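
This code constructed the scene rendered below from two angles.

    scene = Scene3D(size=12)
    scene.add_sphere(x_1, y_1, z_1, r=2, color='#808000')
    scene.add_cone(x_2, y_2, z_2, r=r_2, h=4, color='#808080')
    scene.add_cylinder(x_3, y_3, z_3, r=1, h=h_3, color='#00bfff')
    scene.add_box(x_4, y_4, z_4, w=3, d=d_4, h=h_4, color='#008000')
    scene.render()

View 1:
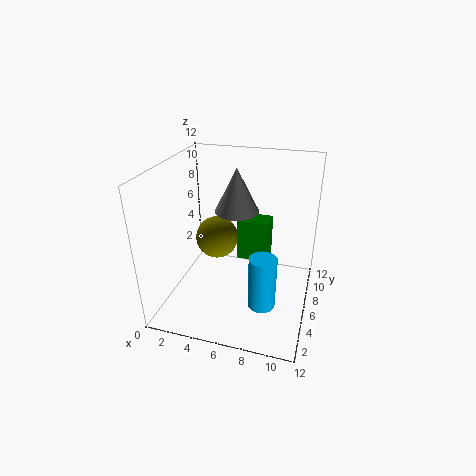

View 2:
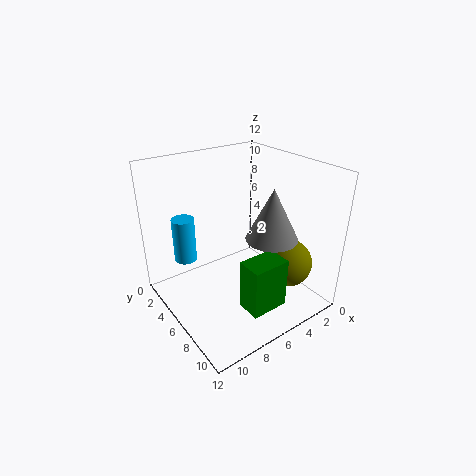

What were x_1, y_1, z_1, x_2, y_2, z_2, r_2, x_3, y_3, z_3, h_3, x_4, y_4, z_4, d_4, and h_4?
x_1 = 3; y_1 = 9; z_1 = 4; x_2 = 5; y_2 = 9; z_2 = 7; r_2 = 2; x_3 = 9; y_3 = 2; z_3 = 3; h_3 = 4; x_4 = 5; y_4 = 9; z_4 = 2; d_4 = 2; h_4 = 4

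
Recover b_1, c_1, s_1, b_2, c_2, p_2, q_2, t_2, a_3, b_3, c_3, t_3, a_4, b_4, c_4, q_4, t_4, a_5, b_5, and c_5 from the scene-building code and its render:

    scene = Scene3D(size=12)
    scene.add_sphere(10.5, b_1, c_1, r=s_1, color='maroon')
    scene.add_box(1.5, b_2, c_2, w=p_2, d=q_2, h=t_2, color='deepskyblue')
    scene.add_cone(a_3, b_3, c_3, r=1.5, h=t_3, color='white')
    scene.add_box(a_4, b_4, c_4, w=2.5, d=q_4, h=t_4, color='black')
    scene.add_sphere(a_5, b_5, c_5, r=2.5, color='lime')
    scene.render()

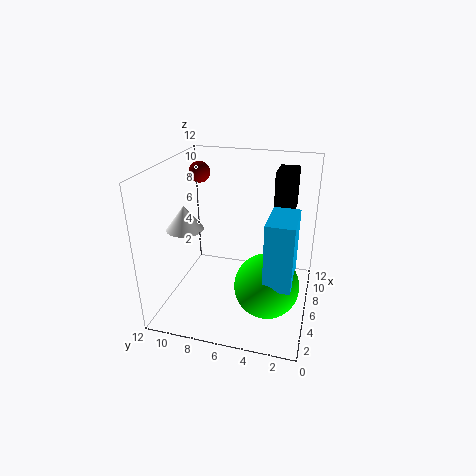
b_1 = 11, c_1 = 10, s_1 = 1, b_2 = 1, c_2 = 4.5, p_2 = 3.5, q_2 = 2, t_2 = 5, a_3 = 4.5, b_3 = 10, c_3 = 7, t_3 = 2, a_4 = 5, b_4 = 1.5, c_4 = 9, q_4 = 1.5, t_4 = 3, a_5 = 3.5, b_5 = 3, c_5 = 3.5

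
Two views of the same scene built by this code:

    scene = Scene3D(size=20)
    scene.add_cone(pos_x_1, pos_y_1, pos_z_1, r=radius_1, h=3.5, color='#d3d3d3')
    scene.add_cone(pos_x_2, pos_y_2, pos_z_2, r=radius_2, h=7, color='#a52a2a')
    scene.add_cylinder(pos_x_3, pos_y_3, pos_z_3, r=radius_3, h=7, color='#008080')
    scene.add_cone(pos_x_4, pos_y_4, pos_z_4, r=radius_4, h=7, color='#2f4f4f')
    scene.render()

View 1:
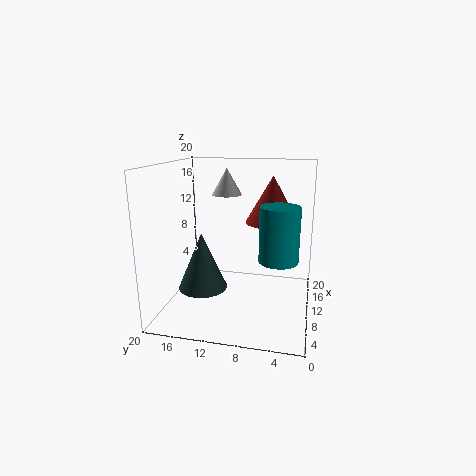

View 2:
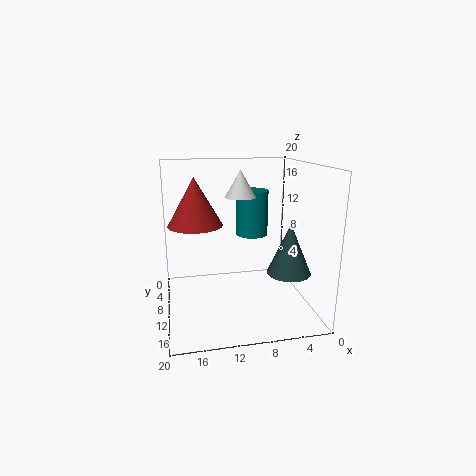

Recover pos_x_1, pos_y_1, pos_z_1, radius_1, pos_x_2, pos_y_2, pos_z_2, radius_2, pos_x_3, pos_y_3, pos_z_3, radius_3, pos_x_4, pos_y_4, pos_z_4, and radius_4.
pos_x_1 = 10; pos_y_1 = 11.5; pos_z_1 = 16; radius_1 = 2; pos_x_2 = 15.5; pos_y_2 = 6; pos_z_2 = 11; radius_2 = 4; pos_x_3 = 6.5; pos_y_3 = 4; pos_z_3 = 8.5; radius_3 = 2.5; pos_x_4 = 3.5; pos_y_4 = 13; pos_z_4 = 5.5; radius_4 = 3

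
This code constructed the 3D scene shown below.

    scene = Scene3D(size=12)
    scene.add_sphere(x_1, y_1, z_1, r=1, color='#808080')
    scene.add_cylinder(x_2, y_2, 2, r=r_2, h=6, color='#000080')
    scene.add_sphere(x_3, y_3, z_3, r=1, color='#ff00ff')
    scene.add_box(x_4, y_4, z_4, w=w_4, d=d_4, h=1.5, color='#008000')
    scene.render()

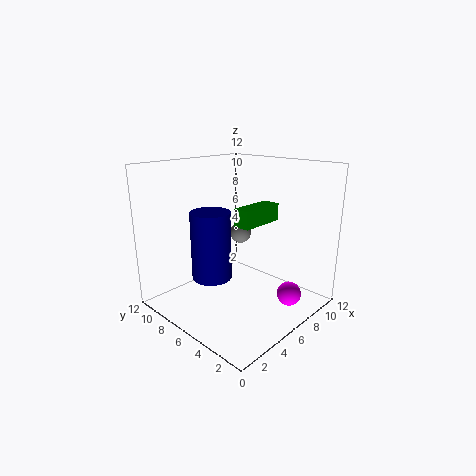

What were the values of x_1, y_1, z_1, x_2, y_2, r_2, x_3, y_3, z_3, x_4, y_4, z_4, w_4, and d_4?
x_1 = 9.25
y_1 = 8.75
z_1 = 5
x_2 = 5
y_2 = 8.25
r_2 = 1.75
x_3 = 8
y_3 = 2
z_3 = 1.5
x_4 = 5.75
y_4 = 4.75
z_4 = 7
w_4 = 4
d_4 = 1.5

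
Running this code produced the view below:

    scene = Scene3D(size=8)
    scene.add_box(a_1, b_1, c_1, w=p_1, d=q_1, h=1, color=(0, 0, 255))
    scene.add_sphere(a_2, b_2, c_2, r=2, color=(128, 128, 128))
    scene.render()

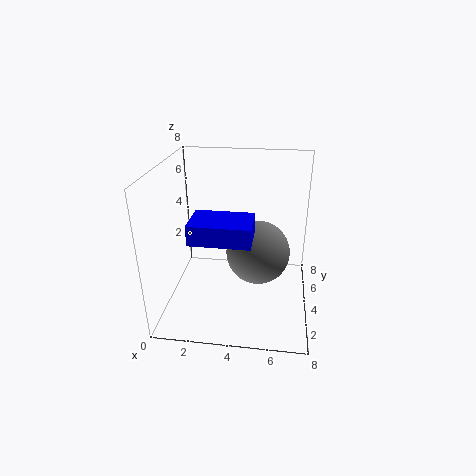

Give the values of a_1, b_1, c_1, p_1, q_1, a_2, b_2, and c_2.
a_1 = 2, b_1 = 1, c_1 = 5, p_1 = 3, q_1 = 2, a_2 = 5, b_2 = 6, c_2 = 2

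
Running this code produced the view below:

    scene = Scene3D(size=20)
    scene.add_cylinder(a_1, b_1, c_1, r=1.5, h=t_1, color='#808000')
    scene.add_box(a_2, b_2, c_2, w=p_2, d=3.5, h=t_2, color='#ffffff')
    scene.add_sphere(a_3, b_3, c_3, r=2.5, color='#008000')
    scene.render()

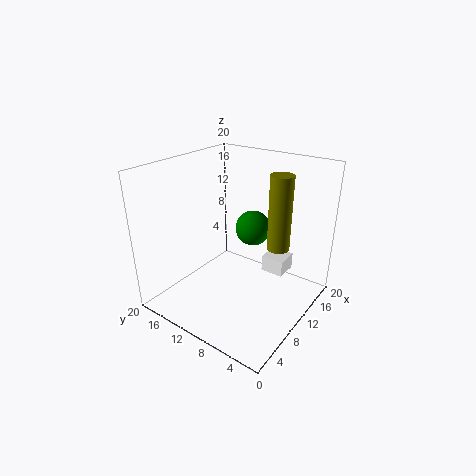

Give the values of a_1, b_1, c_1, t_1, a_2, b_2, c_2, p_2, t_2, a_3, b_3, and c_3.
a_1 = 11.5
b_1 = 4.5
c_1 = 9.5
t_1 = 10
a_2 = 15
b_2 = 5.5
c_2 = 2.5
p_2 = 3.5
t_2 = 2.5
a_3 = 13
b_3 = 9.5
c_3 = 10.5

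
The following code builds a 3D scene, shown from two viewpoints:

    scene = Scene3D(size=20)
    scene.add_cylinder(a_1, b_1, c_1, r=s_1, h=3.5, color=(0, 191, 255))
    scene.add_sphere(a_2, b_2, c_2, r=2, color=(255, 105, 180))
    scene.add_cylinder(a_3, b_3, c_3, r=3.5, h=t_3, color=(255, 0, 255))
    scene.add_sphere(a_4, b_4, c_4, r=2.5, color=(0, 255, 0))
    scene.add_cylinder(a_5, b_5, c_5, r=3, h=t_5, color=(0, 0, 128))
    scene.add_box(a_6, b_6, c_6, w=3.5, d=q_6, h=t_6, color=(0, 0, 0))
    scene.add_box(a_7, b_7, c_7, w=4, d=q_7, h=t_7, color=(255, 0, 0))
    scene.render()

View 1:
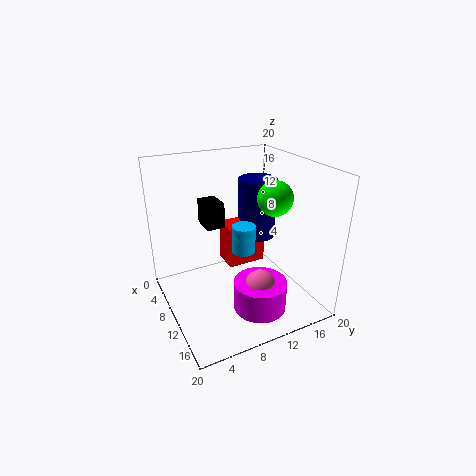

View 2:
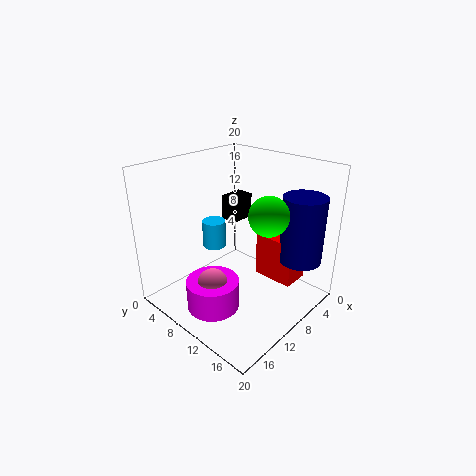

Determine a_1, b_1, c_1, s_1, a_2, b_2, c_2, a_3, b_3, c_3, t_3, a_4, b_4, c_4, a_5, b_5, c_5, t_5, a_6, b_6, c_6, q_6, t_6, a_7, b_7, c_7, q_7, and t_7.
a_1 = 13.5
b_1 = 9
c_1 = 10
s_1 = 1.5
a_2 = 15.5
b_2 = 10.5
c_2 = 5.5
a_3 = 15.5
b_3 = 10.5
c_3 = 2
t_3 = 4
a_4 = 10.5
b_4 = 15.5
c_4 = 15
a_5 = 4
b_5 = 16.5
c_5 = 6.5
t_5 = 9.5
a_6 = 5.5
b_6 = 6
c_6 = 11.5
q_6 = 2.5
t_6 = 3.5
a_7 = 2.5
b_7 = 10.5
c_7 = 3
q_7 = 6
t_7 = 6.5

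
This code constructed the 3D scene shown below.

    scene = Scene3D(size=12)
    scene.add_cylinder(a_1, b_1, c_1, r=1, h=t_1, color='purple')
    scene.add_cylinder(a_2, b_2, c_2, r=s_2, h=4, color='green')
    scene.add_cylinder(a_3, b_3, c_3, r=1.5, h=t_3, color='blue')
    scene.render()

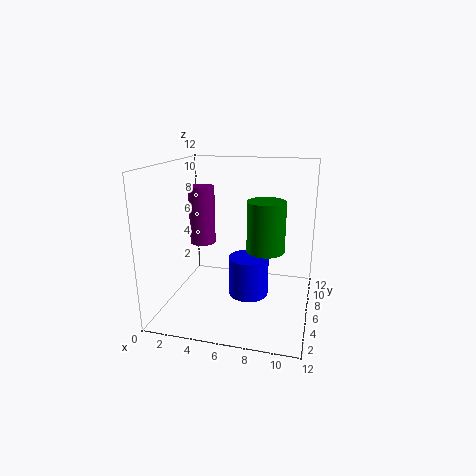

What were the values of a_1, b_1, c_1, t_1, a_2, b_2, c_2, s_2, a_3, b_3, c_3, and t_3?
a_1 = 3.5, b_1 = 4.5, c_1 = 6, t_1 = 4.5, a_2 = 8.5, b_2 = 5, c_2 = 5.5, s_2 = 1.5, a_3 = 7.5, b_3 = 3.5, c_3 = 2.5, t_3 = 3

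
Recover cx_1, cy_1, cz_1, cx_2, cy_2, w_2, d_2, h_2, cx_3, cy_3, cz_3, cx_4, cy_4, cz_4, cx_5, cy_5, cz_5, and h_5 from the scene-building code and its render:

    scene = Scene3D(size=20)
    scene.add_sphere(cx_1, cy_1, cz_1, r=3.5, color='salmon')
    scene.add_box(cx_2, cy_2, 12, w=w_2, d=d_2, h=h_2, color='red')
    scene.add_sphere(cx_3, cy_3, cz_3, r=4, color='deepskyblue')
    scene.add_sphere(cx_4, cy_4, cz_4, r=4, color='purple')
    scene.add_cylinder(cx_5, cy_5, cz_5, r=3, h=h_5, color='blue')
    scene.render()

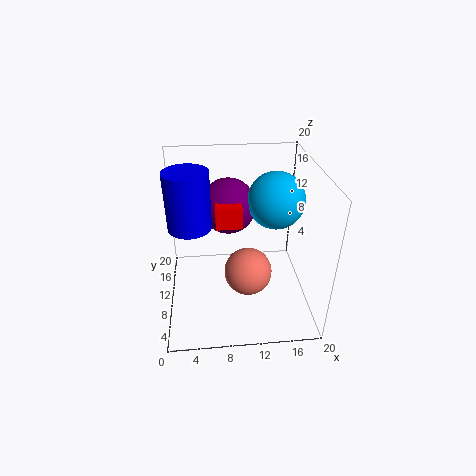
cx_1 = 11.5
cy_1 = 10
cz_1 = 4
cx_2 = 7
cy_2 = 9
w_2 = 3.5
d_2 = 3
h_2 = 3
cx_3 = 15.5
cy_3 = 12
cz_3 = 14.5
cx_4 = 9
cy_4 = 14
cz_4 = 13
cx_5 = 3.5
cy_5 = 11
cz_5 = 11.5
h_5 = 8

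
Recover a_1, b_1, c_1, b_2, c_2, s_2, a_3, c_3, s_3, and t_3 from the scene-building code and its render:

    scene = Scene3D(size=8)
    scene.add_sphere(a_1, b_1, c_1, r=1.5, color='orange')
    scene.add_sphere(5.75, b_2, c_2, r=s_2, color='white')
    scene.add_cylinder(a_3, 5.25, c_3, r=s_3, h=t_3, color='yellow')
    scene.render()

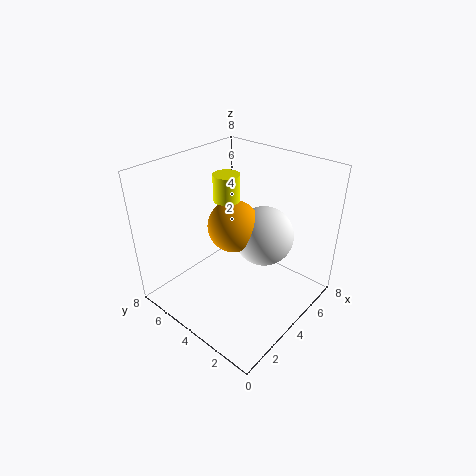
a_1 = 4.5
b_1 = 4.75
c_1 = 4.25
b_2 = 3.5
c_2 = 3.5
s_2 = 1.75
a_3 = 4.5
c_3 = 5.75
s_3 = 0.75
t_3 = 1.5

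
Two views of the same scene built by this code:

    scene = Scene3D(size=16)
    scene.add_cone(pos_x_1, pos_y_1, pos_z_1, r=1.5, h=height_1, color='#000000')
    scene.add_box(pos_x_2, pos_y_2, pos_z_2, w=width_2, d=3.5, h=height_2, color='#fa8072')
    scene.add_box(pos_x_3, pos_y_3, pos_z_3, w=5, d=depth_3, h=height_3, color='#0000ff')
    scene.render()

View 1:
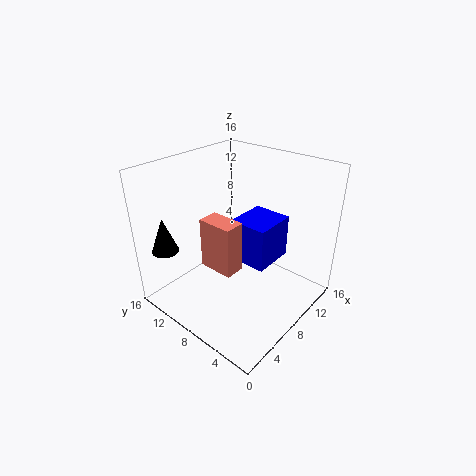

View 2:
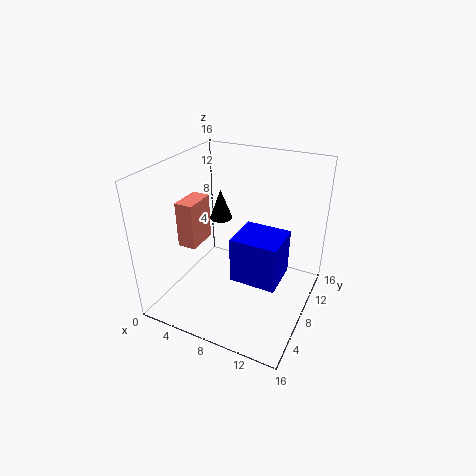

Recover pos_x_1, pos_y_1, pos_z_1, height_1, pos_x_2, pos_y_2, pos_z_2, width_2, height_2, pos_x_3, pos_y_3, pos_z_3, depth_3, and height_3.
pos_x_1 = 2.5
pos_y_1 = 14
pos_z_1 = 6.5
height_1 = 4
pos_x_2 = 2.5
pos_y_2 = 4.5
pos_z_2 = 7.5
width_2 = 2
height_2 = 5
pos_x_3 = 8.5
pos_y_3 = 5
pos_z_3 = 4.5
depth_3 = 4.5
height_3 = 5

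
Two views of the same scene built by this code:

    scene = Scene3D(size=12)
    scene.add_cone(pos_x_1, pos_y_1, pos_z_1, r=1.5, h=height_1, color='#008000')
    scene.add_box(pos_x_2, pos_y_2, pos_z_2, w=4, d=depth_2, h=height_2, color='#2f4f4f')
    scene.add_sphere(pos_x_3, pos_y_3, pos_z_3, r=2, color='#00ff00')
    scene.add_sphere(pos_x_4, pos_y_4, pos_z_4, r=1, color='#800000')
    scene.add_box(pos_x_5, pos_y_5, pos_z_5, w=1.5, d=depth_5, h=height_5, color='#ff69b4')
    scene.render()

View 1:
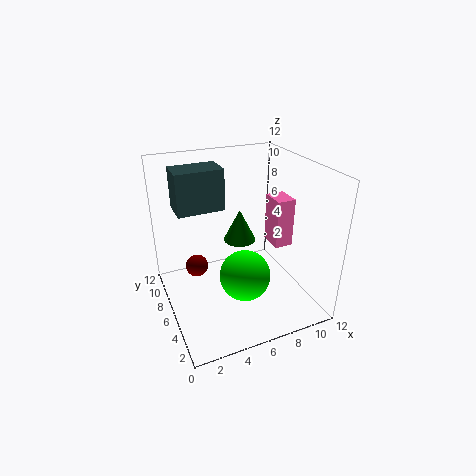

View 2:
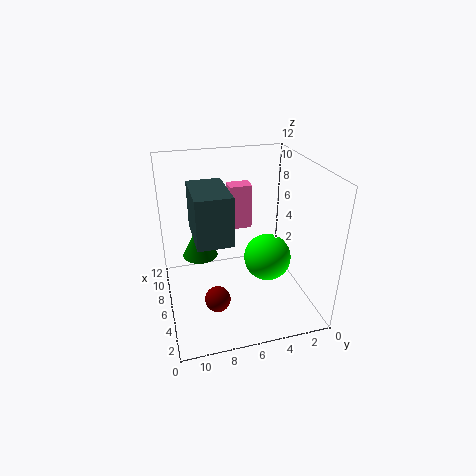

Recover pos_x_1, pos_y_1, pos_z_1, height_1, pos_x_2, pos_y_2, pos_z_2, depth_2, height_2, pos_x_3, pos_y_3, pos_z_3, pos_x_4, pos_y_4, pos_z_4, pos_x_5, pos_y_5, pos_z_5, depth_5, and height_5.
pos_x_1 = 7.5
pos_y_1 = 9
pos_z_1 = 4
height_1 = 3
pos_x_2 = 1.5
pos_y_2 = 7.5
pos_z_2 = 8
depth_2 = 2.5
height_2 = 3.5
pos_x_3 = 5.5
pos_y_3 = 3.5
pos_z_3 = 4
pos_x_4 = 3
pos_y_4 = 8.5
pos_z_4 = 2.5
pos_x_5 = 8.5
pos_y_5 = 4
pos_z_5 = 5.5
depth_5 = 2
height_5 = 4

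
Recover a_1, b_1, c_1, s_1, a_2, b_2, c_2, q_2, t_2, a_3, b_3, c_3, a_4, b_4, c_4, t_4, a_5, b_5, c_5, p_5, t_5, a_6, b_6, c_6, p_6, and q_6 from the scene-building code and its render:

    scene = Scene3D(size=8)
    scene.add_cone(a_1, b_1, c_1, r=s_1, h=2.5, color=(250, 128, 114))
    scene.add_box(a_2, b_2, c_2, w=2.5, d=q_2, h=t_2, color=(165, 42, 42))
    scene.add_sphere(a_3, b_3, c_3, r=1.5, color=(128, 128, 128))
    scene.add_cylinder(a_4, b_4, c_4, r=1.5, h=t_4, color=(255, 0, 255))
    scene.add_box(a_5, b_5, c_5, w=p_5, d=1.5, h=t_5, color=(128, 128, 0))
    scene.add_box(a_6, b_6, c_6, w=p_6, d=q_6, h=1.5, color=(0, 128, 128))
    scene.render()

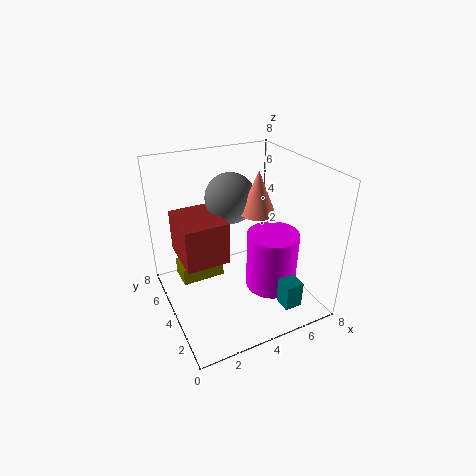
a_1 = 5.5
b_1 = 4.5
c_1 = 5
s_1 = 1
a_2 = 1
b_2 = 4
c_2 = 2.5
q_2 = 3
t_2 = 2.5
a_3 = 4.5
b_3 = 6
c_3 = 5.5
a_4 = 6
b_4 = 3.5
c_4 = 0.5
t_4 = 3.5
a_5 = 1
b_5 = 5
c_5 = 1
p_5 = 2.5
t_5 = 1
a_6 = 5.5
b_6 = 1
c_6 = 0.5
p_6 = 1
q_6 = 1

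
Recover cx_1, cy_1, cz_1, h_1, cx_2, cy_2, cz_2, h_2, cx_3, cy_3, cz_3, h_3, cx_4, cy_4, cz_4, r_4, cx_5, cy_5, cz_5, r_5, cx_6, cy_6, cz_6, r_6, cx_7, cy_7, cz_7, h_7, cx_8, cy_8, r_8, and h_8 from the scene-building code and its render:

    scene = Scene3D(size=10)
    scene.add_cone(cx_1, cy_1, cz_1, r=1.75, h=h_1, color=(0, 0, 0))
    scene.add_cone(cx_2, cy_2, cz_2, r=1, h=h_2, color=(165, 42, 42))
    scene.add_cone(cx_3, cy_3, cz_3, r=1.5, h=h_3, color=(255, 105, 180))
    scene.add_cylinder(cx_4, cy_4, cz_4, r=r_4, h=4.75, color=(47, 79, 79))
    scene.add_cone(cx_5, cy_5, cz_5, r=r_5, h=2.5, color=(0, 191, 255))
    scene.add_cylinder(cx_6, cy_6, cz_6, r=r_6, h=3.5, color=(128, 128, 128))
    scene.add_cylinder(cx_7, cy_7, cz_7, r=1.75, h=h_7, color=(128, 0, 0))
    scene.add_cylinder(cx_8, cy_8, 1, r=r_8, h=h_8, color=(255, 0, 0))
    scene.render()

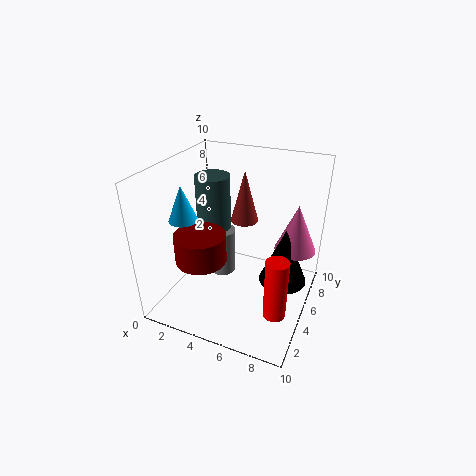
cx_1 = 8; cy_1 = 6.5; cz_1 = 1.25; h_1 = 4.25; cx_2 = 4.75; cy_2 = 6.75; cz_2 = 5.5; h_2 = 3.75; cx_3 = 8.5; cy_3 = 7.5; cz_3 = 3.5; h_3 = 3.5; cx_4 = 2.5; cy_4 = 6.25; cz_4 = 4; r_4 = 1.25; cx_5 = 1.5; cy_5 = 3.75; cz_5 = 6.25; r_5 = 1; cx_6 = 3.25; cy_6 = 6; cz_6 = 1.25; r_6 = 1; cx_7 = 3; cy_7 = 3.25; cz_7 = 3.75; h_7 = 2; cx_8 = 8.5; cy_8 = 3; r_8 = 0.75; h_8 = 4.25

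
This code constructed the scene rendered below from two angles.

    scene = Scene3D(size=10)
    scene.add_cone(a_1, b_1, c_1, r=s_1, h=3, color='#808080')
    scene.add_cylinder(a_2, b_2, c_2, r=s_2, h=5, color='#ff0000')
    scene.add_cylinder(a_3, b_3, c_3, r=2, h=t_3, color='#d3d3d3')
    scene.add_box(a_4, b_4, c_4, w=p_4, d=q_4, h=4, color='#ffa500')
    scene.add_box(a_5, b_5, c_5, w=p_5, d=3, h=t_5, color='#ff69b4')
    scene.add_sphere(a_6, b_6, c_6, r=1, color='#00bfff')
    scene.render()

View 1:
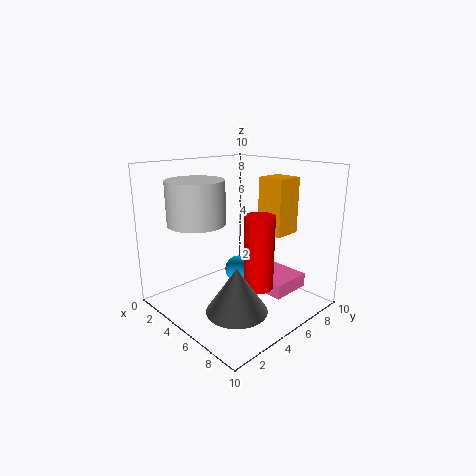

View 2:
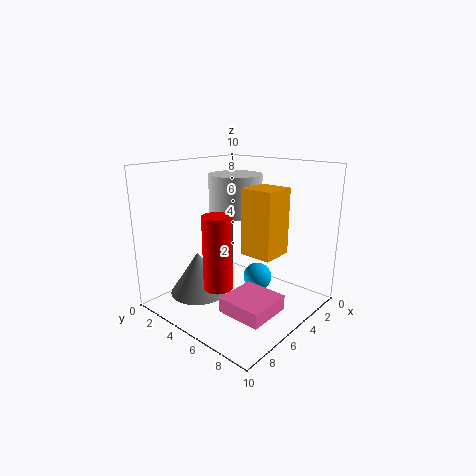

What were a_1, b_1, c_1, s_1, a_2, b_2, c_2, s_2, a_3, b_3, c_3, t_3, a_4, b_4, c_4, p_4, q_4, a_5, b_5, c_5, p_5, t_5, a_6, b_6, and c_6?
a_1 = 7
b_1 = 3
c_1 = 1
s_1 = 2
a_2 = 7
b_2 = 5
c_2 = 2
s_2 = 1
a_3 = 3
b_3 = 3
c_3 = 6
t_3 = 3
a_4 = 5
b_4 = 7
c_4 = 5
p_4 = 2
q_4 = 2
a_5 = 5
b_5 = 6
c_5 = 1
p_5 = 3
t_5 = 1
a_6 = 4
b_6 = 6
c_6 = 2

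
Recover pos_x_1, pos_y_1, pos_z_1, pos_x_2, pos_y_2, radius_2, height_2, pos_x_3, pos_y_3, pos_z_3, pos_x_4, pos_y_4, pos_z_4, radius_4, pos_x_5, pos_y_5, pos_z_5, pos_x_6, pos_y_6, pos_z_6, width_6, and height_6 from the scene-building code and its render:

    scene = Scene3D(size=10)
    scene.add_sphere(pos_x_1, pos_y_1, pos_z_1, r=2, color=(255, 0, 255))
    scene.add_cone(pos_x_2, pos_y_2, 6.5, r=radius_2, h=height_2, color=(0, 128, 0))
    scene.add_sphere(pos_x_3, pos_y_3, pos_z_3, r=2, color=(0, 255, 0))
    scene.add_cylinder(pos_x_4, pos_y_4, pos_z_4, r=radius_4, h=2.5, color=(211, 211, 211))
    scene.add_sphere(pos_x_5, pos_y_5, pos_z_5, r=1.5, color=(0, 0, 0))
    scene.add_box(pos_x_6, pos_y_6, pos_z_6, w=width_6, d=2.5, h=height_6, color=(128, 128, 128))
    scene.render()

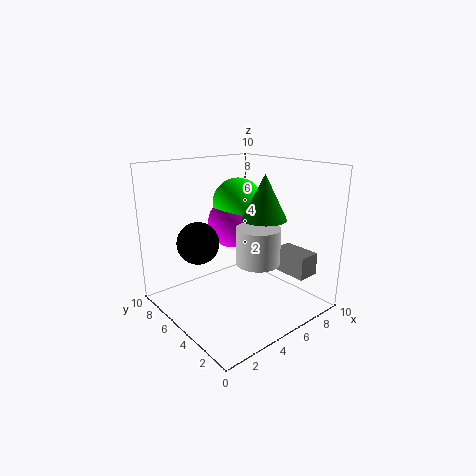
pos_x_1 = 7
pos_y_1 = 8
pos_z_1 = 5
pos_x_2 = 6
pos_y_2 = 3.5
radius_2 = 1.5
height_2 = 3
pos_x_3 = 7.5
pos_y_3 = 8
pos_z_3 = 6.5
pos_x_4 = 5.5
pos_y_4 = 3.5
pos_z_4 = 3.5
radius_4 = 1.5
pos_x_5 = 3
pos_y_5 = 7
pos_z_5 = 4.5
pos_x_6 = 6.5
pos_y_6 = 0.5
pos_z_6 = 3
width_6 = 1.5
height_6 = 1.5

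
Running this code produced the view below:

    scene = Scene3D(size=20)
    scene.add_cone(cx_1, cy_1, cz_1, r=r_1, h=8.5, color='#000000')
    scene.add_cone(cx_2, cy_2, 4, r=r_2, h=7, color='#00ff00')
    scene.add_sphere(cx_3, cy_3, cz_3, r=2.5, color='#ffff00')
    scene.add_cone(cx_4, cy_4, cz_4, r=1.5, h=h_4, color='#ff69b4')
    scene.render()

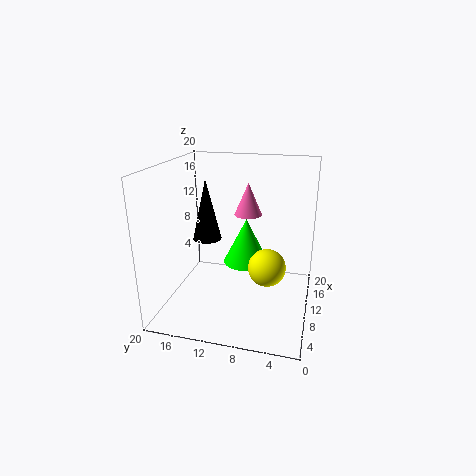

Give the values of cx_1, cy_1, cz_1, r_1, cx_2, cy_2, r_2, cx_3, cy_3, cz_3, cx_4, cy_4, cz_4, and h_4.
cx_1 = 10
cy_1 = 14.5
cz_1 = 9.5
r_1 = 2
cx_2 = 15
cy_2 = 10
r_2 = 3.5
cx_3 = 8
cy_3 = 5.5
cz_3 = 7
cx_4 = 3
cy_4 = 7
cz_4 = 16
h_4 = 3.5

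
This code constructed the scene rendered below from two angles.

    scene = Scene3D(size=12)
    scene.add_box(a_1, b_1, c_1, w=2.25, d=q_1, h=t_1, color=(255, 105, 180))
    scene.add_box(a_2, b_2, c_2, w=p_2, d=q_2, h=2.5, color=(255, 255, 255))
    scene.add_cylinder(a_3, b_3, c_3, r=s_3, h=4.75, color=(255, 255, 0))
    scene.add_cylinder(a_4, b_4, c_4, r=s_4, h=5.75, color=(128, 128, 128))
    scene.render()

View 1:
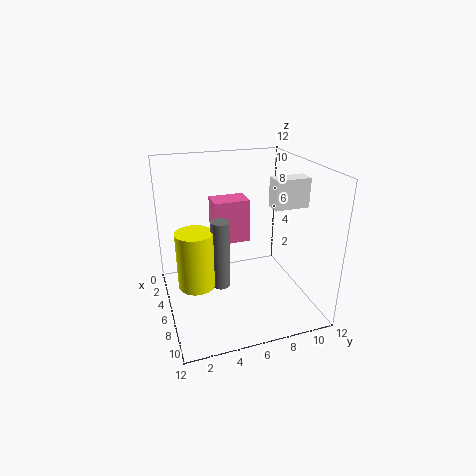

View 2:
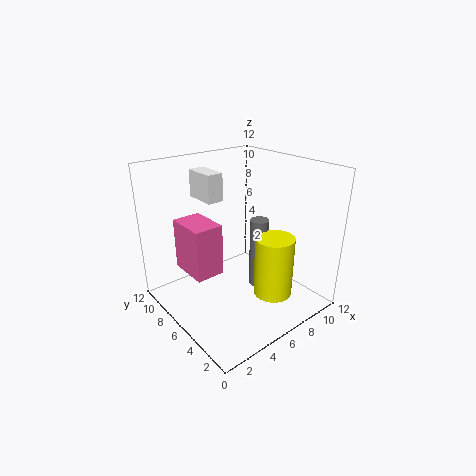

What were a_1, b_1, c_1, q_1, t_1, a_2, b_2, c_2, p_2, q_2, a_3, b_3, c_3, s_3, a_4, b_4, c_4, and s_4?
a_1 = 1.25
b_1 = 4.75
c_1 = 4.25
q_1 = 3.25
t_1 = 4
a_2 = 5.25
b_2 = 9
c_2 = 8.25
p_2 = 1.5
q_2 = 3
a_3 = 6.5
b_3 = 2.25
c_3 = 2.5
s_3 = 1.5
a_4 = 6.75
b_4 = 4.25
c_4 = 2.25
s_4 = 0.75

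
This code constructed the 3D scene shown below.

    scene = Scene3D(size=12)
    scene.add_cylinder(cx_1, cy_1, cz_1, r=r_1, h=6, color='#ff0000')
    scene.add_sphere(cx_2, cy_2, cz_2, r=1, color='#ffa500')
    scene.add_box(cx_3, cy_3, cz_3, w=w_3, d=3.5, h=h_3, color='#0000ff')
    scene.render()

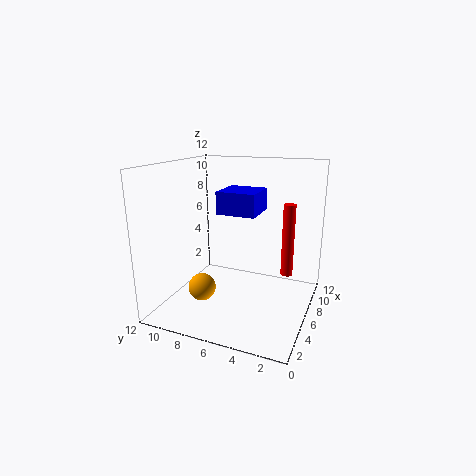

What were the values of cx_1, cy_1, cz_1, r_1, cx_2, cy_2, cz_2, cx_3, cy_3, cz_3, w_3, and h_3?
cx_1 = 7
cy_1 = 2
cz_1 = 3
r_1 = 0.5
cx_2 = 1.5
cy_2 = 7
cz_2 = 3.5
cx_3 = 7
cy_3 = 5
cz_3 = 7.5
w_3 = 3.5
h_3 = 2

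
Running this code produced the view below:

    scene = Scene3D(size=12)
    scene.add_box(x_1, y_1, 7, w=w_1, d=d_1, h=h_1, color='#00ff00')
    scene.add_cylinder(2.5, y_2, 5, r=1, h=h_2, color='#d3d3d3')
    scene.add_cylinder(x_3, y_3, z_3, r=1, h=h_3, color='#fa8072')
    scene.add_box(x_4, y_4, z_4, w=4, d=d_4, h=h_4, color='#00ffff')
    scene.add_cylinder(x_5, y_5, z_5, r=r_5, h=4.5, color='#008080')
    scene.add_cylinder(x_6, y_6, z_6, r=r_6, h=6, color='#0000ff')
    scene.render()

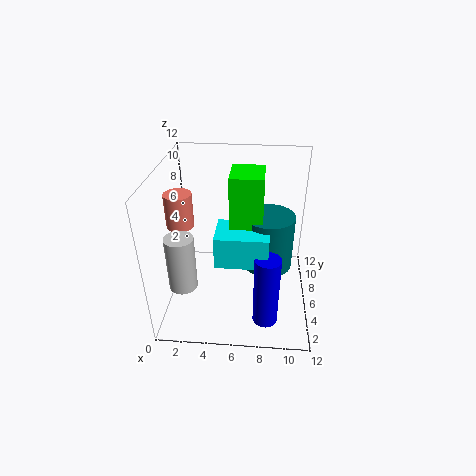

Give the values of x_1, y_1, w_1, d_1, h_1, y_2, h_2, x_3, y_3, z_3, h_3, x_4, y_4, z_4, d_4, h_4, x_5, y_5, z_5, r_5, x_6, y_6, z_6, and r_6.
x_1 = 5.5; y_1 = 4; w_1 = 2.5; d_1 = 3; h_1 = 5; y_2 = 1; h_2 = 4; x_3 = 2; y_3 = 3.5; z_3 = 8.5; h_3 = 2.5; x_4 = 4.5; y_4 = 2.5; z_4 = 5.5; d_4 = 3; h_4 = 2.5; x_5 = 8.5; y_5 = 5.5; z_5 = 4; r_5 = 2; x_6 = 8.5; y_6 = 2.5; z_6 = 0.5; r_6 = 1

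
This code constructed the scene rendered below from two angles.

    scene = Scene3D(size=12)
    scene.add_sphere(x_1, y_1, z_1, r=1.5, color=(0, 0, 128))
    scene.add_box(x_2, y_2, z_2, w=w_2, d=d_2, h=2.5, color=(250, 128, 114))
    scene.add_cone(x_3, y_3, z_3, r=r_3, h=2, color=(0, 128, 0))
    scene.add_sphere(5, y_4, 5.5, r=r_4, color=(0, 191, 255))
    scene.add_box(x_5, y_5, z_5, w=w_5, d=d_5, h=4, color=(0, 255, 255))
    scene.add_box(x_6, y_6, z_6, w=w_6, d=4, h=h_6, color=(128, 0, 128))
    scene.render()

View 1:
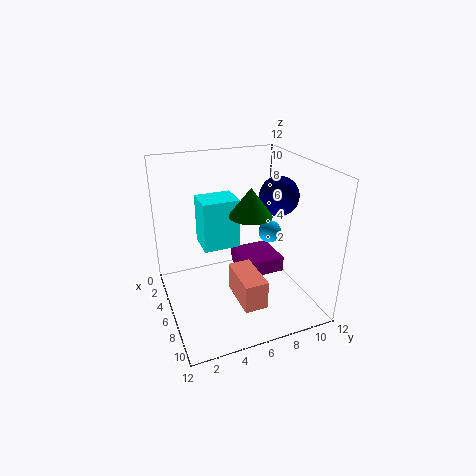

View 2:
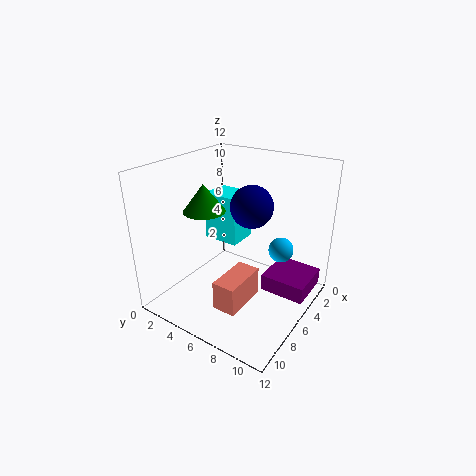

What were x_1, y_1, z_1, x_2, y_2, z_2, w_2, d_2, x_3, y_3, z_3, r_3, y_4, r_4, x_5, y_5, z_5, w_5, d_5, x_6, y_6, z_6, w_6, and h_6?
x_1 = 8
y_1 = 8.5
z_1 = 10
x_2 = 5
y_2 = 5.5
z_2 = 0.5
w_2 = 4
d_2 = 2
x_3 = 9.5
y_3 = 5.5
z_3 = 9.5
r_3 = 1.5
y_4 = 9.5
r_4 = 1
x_5 = 4
y_5 = 3
z_5 = 5.5
w_5 = 2.5
d_5 = 3
x_6 = 0.5
y_6 = 7.5
z_6 = 0.5
w_6 = 4
h_6 = 1.5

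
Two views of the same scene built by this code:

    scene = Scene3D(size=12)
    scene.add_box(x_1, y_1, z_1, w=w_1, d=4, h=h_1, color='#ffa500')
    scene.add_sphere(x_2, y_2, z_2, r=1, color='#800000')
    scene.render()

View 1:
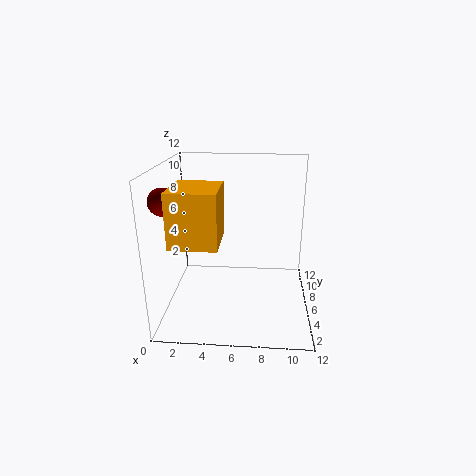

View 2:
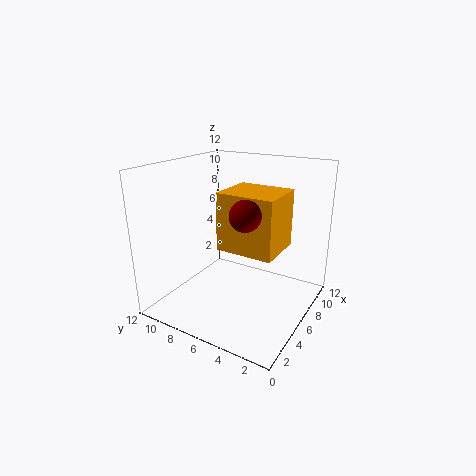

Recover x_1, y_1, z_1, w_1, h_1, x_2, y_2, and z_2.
x_1 = 1.5, y_1 = 1, z_1 = 7, w_1 = 3.5, h_1 = 4, x_2 = 1, y_2 = 2.5, z_2 = 10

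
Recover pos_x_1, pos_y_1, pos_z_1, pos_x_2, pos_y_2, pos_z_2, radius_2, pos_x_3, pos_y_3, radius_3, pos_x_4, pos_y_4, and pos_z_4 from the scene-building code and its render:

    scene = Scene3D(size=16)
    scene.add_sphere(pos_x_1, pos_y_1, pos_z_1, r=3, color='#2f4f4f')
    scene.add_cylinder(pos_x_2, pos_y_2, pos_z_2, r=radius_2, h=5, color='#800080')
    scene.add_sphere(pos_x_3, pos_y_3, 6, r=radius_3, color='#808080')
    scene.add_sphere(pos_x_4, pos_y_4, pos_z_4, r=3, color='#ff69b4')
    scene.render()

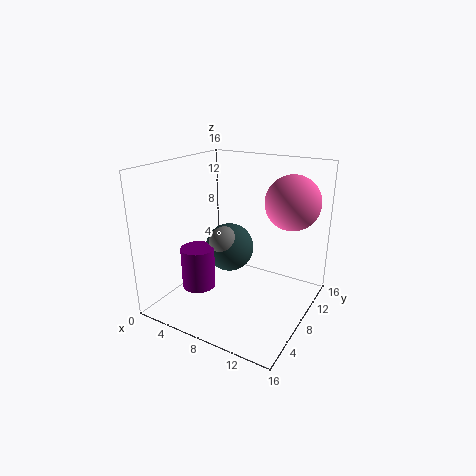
pos_x_1 = 5; pos_y_1 = 11; pos_z_1 = 5; pos_x_2 = 3; pos_y_2 = 7; pos_z_2 = 1; radius_2 = 2; pos_x_3 = 5; pos_y_3 = 10; radius_3 = 2; pos_x_4 = 13; pos_y_4 = 11; pos_z_4 = 12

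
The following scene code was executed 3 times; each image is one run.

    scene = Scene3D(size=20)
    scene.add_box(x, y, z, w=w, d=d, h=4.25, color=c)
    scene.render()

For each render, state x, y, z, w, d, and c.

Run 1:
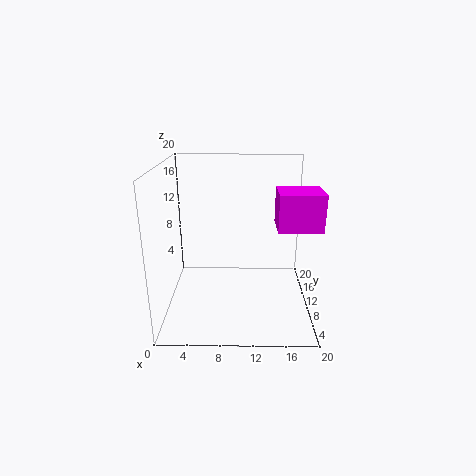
x = 14.5; y = 1.5; z = 14; w = 5; d = 4.5; c = 'magenta'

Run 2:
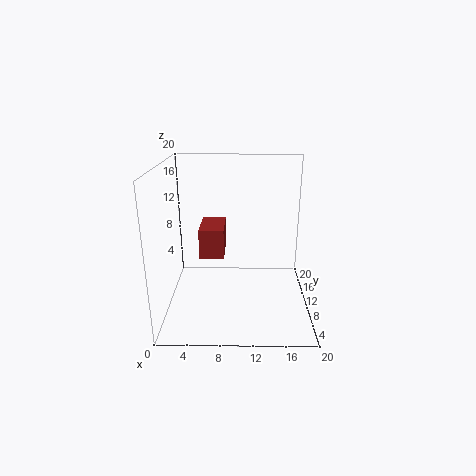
x = 4.5; y = 10; z = 6.75; w = 3.5; d = 6.25; c = 'brown'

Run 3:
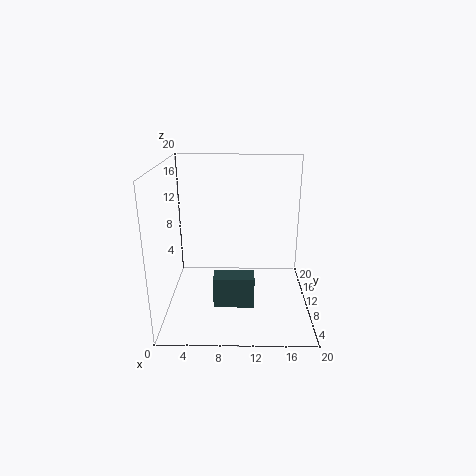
x = 6.75; y = 5.75; z = 1.5; w = 5.5; d = 2.75; c = 'darkslategray'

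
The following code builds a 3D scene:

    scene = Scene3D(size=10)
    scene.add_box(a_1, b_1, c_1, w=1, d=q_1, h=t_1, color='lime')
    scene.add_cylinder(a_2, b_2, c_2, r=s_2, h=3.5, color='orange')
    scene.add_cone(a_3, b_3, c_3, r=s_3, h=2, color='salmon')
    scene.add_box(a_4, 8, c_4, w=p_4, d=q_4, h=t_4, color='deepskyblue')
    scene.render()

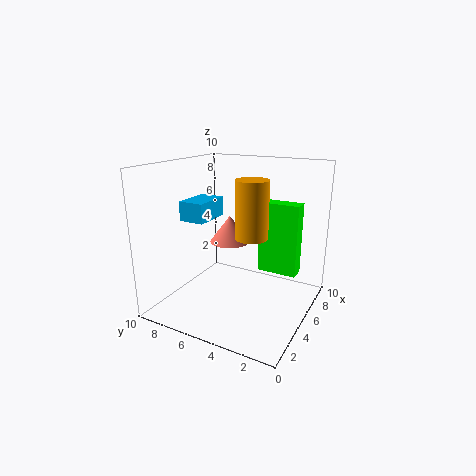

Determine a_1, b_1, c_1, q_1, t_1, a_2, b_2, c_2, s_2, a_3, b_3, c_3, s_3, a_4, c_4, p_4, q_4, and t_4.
a_1 = 4; b_1 = 0.5; c_1 = 3.5; q_1 = 2.5; t_1 = 4.5; a_2 = 3; b_2 = 3; c_2 = 6; s_2 = 1; a_3 = 6.5; b_3 = 6.5; c_3 = 4; s_3 = 1.5; a_4 = 5; c_4 = 5.5; p_4 = 3; q_4 = 2; t_4 = 1.5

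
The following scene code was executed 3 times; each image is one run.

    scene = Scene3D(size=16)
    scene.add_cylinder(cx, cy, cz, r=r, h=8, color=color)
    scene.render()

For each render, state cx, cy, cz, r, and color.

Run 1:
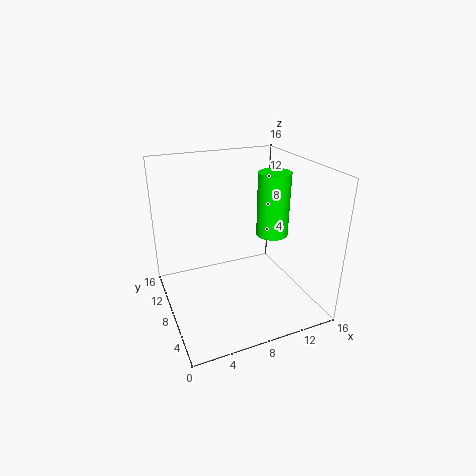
cx = 14; cy = 11; cz = 6; r = 2; color = 'lime'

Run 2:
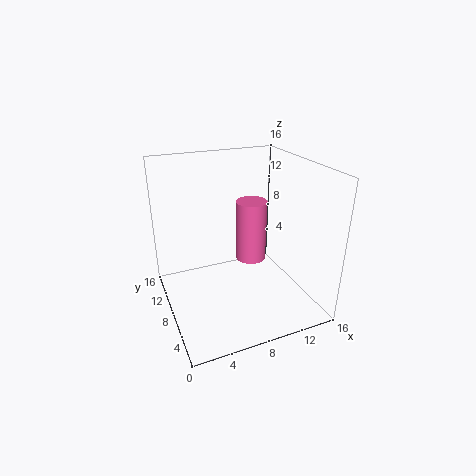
cx = 12; cy = 13; cz = 2; r = 2; color = 'hotpink'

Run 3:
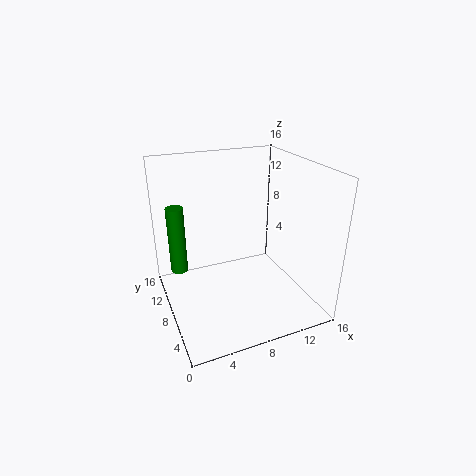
cx = 2; cy = 12; cz = 3; r = 1; color = 'green'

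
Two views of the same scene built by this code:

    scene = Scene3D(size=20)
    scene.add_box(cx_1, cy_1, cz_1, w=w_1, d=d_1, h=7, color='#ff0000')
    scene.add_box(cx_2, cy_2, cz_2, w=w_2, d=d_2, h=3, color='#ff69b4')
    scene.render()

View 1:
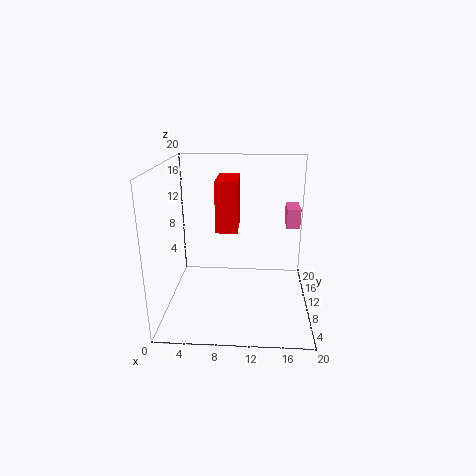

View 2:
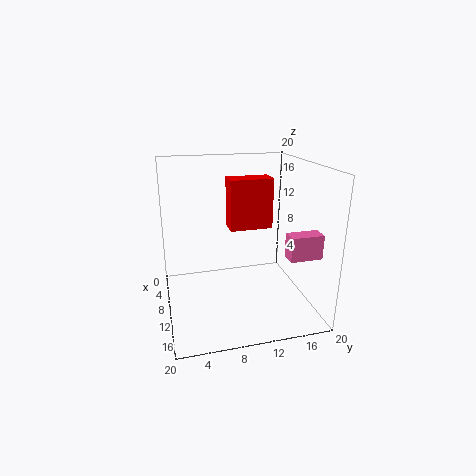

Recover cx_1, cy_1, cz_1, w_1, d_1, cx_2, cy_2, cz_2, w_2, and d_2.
cx_1 = 7
cy_1 = 9
cz_1 = 11
w_1 = 3
d_1 = 6
cx_2 = 17
cy_2 = 14
cz_2 = 10
w_2 = 2
d_2 = 4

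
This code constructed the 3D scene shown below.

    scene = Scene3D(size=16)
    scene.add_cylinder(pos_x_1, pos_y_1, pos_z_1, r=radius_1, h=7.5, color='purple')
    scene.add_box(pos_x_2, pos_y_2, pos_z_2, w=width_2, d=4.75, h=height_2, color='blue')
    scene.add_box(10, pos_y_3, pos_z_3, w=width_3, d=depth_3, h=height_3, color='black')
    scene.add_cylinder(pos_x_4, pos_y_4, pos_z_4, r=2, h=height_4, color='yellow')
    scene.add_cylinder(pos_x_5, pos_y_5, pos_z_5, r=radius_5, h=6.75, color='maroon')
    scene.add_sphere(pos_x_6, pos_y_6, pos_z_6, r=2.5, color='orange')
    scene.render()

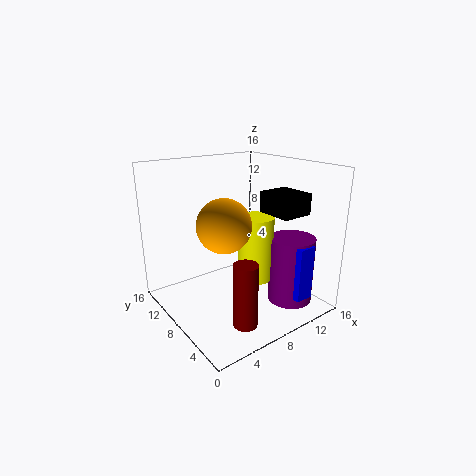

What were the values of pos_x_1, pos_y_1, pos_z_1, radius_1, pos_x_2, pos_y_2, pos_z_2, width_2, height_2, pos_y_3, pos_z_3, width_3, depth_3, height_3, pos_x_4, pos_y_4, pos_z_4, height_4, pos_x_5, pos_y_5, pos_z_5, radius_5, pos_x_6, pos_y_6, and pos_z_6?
pos_x_1 = 12.5
pos_y_1 = 4
pos_z_1 = 0.75
radius_1 = 2.5
pos_x_2 = 11
pos_y_2 = 1.25
pos_z_2 = 2
width_2 = 2
height_2 = 6
pos_y_3 = 2.75
pos_z_3 = 11
width_3 = 3.5
depth_3 = 4
height_3 = 2.25
pos_x_4 = 9.5
pos_y_4 = 6.75
pos_z_4 = 3.25
height_4 = 7.25
pos_x_5 = 5.25
pos_y_5 = 3
pos_z_5 = 0.75
radius_5 = 1.25
pos_x_6 = 3.5
pos_y_6 = 4
pos_z_6 = 11.5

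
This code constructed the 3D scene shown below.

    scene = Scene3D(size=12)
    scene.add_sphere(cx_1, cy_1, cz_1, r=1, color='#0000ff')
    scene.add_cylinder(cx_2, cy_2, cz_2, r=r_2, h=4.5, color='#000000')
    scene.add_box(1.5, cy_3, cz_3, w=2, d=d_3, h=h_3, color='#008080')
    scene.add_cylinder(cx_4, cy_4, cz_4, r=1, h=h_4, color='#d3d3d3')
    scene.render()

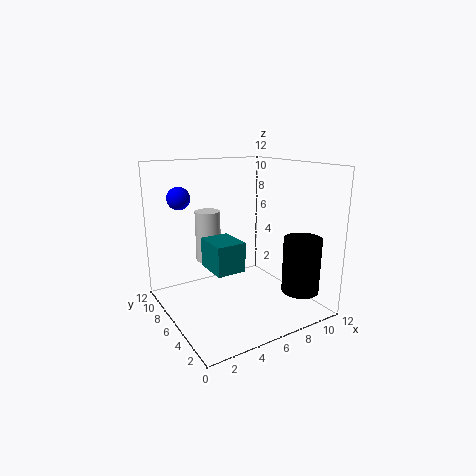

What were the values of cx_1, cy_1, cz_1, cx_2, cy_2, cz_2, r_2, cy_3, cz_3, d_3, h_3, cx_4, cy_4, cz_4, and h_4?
cx_1 = 2.5
cy_1 = 10
cz_1 = 9
cx_2 = 9.5
cy_2 = 2
cz_2 = 2
r_2 = 1.5
cy_3 = 1
cz_3 = 5.5
d_3 = 2.5
h_3 = 2
cx_4 = 3.5
cy_4 = 6.5
cz_4 = 4.5
h_4 = 4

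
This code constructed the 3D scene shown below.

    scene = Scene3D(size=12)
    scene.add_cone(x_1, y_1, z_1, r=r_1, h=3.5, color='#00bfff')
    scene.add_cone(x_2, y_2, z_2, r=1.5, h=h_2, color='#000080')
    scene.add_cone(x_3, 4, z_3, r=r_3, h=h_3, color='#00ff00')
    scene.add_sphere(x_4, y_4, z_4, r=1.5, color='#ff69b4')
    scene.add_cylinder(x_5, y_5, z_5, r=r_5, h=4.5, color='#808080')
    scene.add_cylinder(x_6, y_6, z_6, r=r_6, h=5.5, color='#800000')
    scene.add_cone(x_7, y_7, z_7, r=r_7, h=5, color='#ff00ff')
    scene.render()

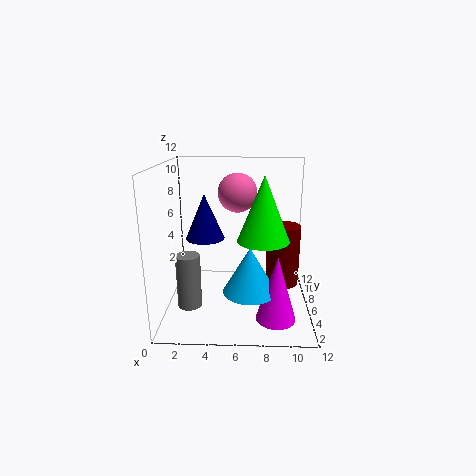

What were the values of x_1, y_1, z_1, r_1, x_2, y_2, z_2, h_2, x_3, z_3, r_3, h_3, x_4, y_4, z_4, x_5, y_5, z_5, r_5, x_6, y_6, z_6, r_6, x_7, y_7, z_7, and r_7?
x_1 = 7, y_1 = 2.5, z_1 = 3, r_1 = 2, x_2 = 3.5, y_2 = 4.5, z_2 = 6.5, h_2 = 3.5, x_3 = 8, z_3 = 6.5, r_3 = 2, h_3 = 5, x_4 = 6, y_4 = 5, z_4 = 10, x_5 = 2, y_5 = 4.5, z_5 = 0.5, r_5 = 1, x_6 = 10, y_6 = 8, z_6 = 1, r_6 = 1.5, x_7 = 9, y_7 = 2, z_7 = 1, r_7 = 1.5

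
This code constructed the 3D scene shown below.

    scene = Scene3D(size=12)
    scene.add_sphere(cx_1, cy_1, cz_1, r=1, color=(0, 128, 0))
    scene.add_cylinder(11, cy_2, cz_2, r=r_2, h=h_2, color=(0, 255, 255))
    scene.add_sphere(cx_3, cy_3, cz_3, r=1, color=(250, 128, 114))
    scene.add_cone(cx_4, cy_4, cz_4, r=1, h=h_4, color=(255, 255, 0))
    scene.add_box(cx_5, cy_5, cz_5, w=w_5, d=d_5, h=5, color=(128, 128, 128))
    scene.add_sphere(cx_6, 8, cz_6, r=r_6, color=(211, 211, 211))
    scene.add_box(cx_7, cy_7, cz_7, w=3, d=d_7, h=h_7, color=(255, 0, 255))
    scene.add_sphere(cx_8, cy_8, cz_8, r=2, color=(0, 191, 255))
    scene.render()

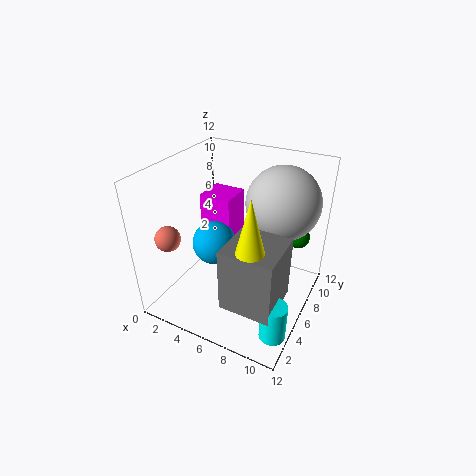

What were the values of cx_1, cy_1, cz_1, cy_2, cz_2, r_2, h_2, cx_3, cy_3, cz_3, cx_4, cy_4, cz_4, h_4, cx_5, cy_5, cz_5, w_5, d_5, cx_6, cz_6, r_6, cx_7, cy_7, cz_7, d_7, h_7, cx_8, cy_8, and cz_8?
cx_1 = 10, cy_1 = 10, cz_1 = 5, cy_2 = 2, cz_2 = 1, r_2 = 1, h_2 = 3, cx_3 = 2, cy_3 = 2, cz_3 = 7, cx_4 = 9, cy_4 = 2, cz_4 = 8, h_4 = 4, cx_5 = 7, cy_5 = 1, cz_5 = 3, w_5 = 4, d_5 = 4, cx_6 = 9, cz_6 = 9, r_6 = 3, cx_7 = 1, cy_7 = 8, cz_7 = 3, d_7 = 3, h_7 = 5, cx_8 = 3, cy_8 = 7, cz_8 = 4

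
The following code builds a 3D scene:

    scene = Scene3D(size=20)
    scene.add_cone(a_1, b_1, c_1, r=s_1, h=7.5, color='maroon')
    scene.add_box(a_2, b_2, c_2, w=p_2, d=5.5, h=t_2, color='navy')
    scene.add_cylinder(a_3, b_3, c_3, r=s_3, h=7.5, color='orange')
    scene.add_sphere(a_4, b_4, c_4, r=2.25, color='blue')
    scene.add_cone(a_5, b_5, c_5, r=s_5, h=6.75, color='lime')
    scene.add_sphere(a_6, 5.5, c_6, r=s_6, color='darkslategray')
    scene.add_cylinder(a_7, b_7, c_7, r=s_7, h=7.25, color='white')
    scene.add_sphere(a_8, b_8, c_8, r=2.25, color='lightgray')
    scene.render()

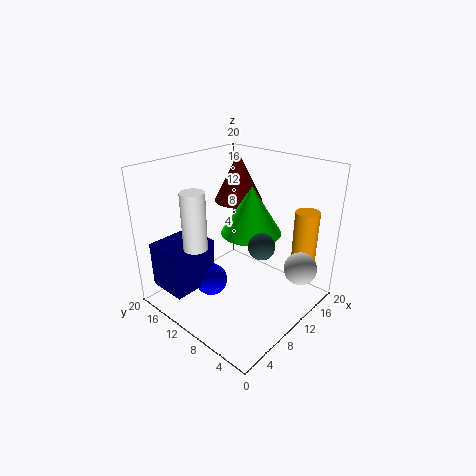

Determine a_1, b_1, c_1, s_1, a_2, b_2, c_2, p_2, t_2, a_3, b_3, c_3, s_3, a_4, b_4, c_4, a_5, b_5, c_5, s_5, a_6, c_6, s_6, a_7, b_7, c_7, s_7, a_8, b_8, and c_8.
a_1 = 16.25; b_1 = 15.5; c_1 = 12.5; s_1 = 3.75; a_2 = 0.5; b_2 = 11.75; c_2 = 4; p_2 = 6.5; t_2 = 6.25; a_3 = 17.5; b_3 = 3.75; c_3 = 5.75; s_3 = 1.75; a_4 = 6.5; b_4 = 12; c_4 = 4; a_5 = 12.25; b_5 = 9.5; c_5 = 10.25; s_5 = 4.25; a_6 = 9.5; c_6 = 10.5; s_6 = 1.75; a_7 = 3; b_7 = 10.75; c_7 = 11; s_7 = 1.5; a_8 = 14.25; b_8 = 2.25; c_8 = 6.25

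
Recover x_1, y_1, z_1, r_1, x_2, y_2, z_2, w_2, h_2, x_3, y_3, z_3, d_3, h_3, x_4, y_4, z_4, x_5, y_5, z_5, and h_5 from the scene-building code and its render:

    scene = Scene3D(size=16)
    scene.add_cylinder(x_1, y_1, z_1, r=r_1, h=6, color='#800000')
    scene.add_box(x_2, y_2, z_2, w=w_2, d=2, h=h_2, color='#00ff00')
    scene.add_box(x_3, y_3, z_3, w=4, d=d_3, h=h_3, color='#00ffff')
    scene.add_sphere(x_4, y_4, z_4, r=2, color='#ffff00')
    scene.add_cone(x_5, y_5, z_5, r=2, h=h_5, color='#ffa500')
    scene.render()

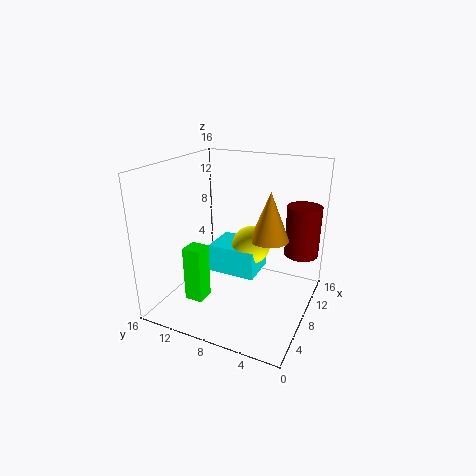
x_1 = 13
y_1 = 2
z_1 = 5
r_1 = 2
x_2 = 3
y_2 = 10
z_2 = 2
w_2 = 2
h_2 = 6
x_3 = 5
y_3 = 5
z_3 = 5
d_3 = 5
h_3 = 3
x_4 = 7
y_4 = 6
z_4 = 8
x_5 = 7
y_5 = 4
z_5 = 9
h_5 = 5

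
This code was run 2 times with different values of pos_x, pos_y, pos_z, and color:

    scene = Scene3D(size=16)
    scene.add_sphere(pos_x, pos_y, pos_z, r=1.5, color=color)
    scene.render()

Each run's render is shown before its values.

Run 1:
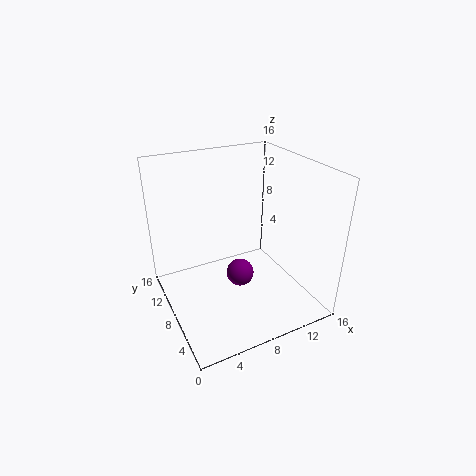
pos_x = 7.5; pos_y = 6.5; pos_z = 4.5; color = 'purple'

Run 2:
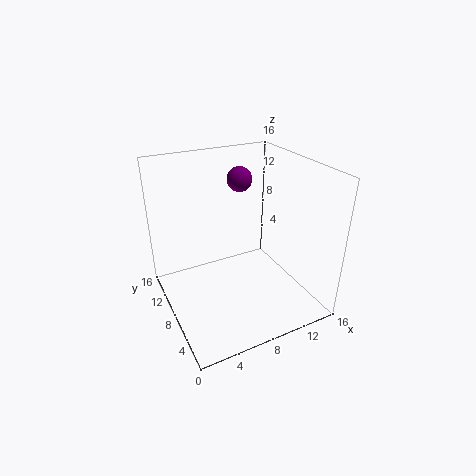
pos_x = 10.5; pos_y = 12.5; pos_z = 13; color = 'purple'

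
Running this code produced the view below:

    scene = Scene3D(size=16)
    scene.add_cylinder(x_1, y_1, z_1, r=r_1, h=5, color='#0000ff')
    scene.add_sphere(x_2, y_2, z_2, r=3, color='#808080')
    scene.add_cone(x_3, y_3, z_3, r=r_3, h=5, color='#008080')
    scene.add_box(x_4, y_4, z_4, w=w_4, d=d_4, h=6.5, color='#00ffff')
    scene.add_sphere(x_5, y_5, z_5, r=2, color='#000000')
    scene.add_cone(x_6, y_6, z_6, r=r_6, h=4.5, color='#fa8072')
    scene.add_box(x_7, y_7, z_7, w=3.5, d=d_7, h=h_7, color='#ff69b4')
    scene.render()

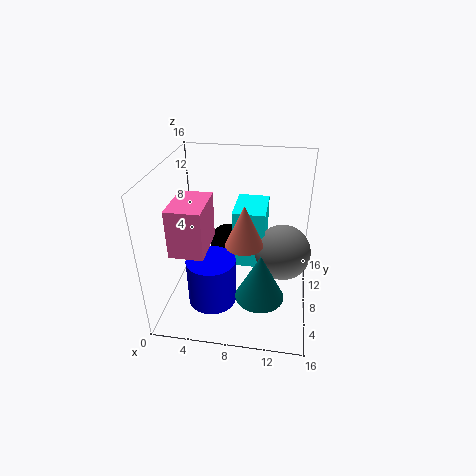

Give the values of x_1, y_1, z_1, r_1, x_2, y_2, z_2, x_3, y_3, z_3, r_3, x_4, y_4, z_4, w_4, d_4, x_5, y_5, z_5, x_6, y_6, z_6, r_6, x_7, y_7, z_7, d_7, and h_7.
x_1 = 6, y_1 = 3.5, z_1 = 3, r_1 = 2.5, x_2 = 13, y_2 = 7.5, z_2 = 7, x_3 = 11, y_3 = 3.5, z_3 = 4, r_3 = 2.5, x_4 = 7.5, y_4 = 7, z_4 = 5, w_4 = 3.5, d_4 = 5, x_5 = 6.5, y_5 = 9.5, z_5 = 6.5, x_6 = 9, y_6 = 6, z_6 = 8.5, r_6 = 2, x_7 = 2, y_7 = 2.5, z_7 = 8.5, d_7 = 5, h_7 = 5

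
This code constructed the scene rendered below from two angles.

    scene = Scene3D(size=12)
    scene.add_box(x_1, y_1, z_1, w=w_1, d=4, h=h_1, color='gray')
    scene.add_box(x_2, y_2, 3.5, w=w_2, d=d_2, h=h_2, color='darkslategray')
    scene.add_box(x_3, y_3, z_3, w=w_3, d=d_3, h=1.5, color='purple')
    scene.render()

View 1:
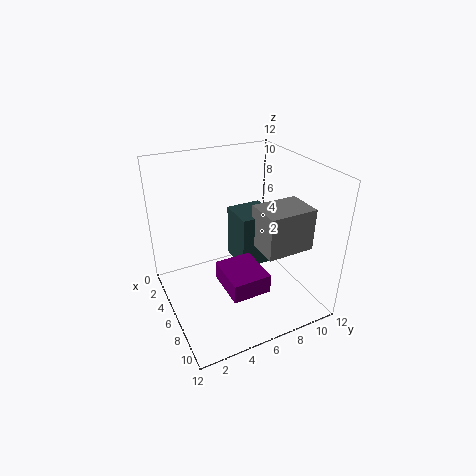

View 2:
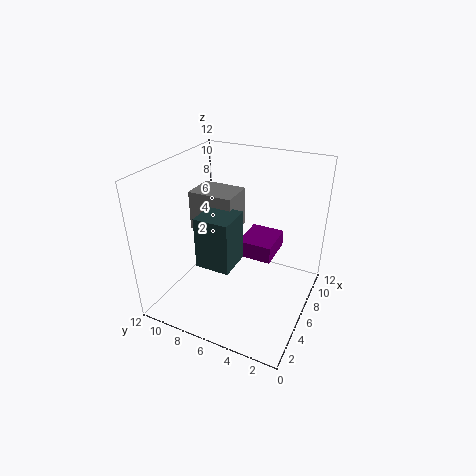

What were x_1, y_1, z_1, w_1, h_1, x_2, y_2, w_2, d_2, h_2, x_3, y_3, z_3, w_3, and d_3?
x_1 = 6.5
y_1 = 7
z_1 = 5.5
w_1 = 3
h_1 = 3.5
x_2 = 4
y_2 = 6
w_2 = 3
d_2 = 3
h_2 = 4.5
x_3 = 7
y_3 = 3.5
z_3 = 3.5
w_3 = 3.5
d_3 = 3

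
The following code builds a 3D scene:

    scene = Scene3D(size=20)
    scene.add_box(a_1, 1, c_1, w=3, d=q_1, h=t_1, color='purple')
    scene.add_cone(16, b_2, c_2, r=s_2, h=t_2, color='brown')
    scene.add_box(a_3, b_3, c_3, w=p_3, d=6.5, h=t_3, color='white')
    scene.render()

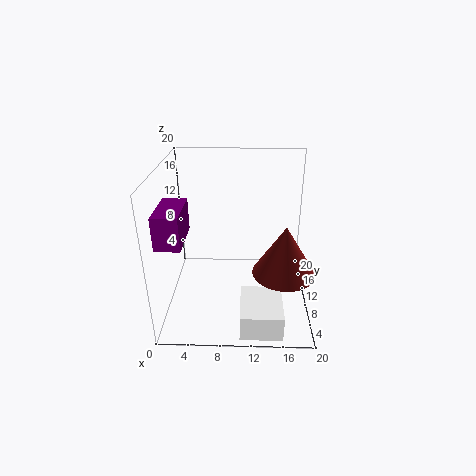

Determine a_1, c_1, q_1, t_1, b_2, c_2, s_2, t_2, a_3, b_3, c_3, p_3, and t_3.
a_1 = 1
c_1 = 13
q_1 = 6
t_1 = 4
b_2 = 5.5
c_2 = 7.5
s_2 = 4
t_2 = 6.5
a_3 = 10.5
b_3 = 0.5
c_3 = 0.5
p_3 = 5.5
t_3 = 3.5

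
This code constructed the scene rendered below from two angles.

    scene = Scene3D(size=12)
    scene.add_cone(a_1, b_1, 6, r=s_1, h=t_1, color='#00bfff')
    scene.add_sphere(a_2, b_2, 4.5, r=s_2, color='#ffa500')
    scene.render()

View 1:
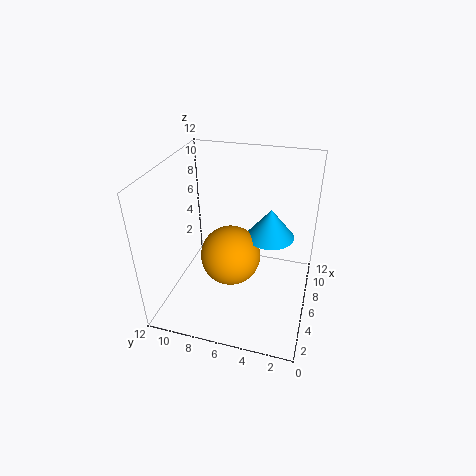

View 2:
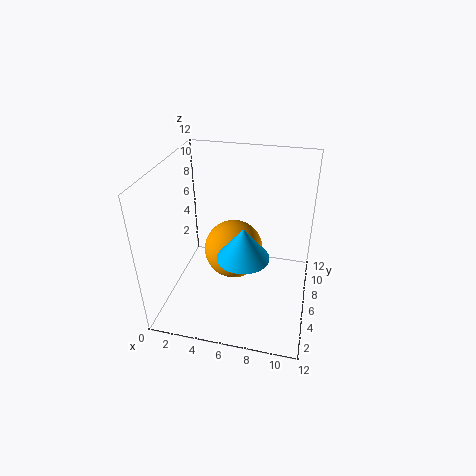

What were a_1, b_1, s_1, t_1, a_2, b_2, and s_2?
a_1 = 7, b_1 = 3.5, s_1 = 2, t_1 = 2.5, a_2 = 5.5, b_2 = 6.5, s_2 = 2.5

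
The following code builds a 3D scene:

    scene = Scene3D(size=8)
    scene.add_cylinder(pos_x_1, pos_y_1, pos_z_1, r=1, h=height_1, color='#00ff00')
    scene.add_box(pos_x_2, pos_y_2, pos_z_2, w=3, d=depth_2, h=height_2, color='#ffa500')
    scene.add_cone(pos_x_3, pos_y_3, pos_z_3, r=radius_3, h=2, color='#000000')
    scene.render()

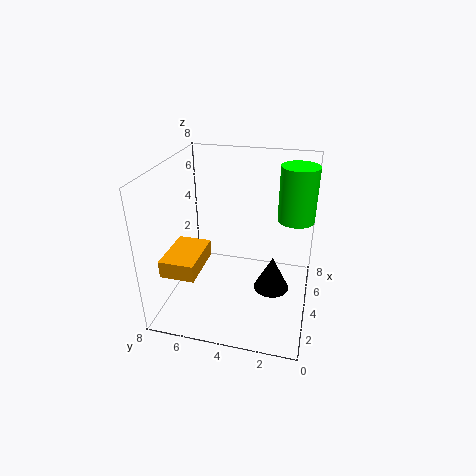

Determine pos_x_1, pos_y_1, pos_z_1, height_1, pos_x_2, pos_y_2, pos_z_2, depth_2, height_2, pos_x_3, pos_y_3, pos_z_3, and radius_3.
pos_x_1 = 5, pos_y_1 = 1, pos_z_1 = 5, height_1 = 3, pos_x_2 = 2, pos_y_2 = 6, pos_z_2 = 2, depth_2 = 2, height_2 = 1, pos_x_3 = 4, pos_y_3 = 2, pos_z_3 = 1, radius_3 = 1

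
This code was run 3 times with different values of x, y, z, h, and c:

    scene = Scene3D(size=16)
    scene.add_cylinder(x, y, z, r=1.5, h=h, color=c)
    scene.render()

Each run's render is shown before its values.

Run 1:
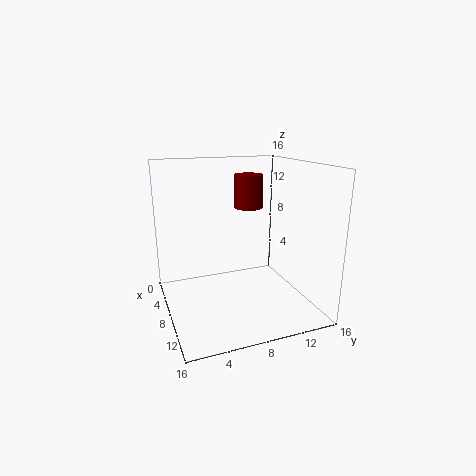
x = 8.5, y = 9, z = 11.5, h = 3.5, c = 'maroon'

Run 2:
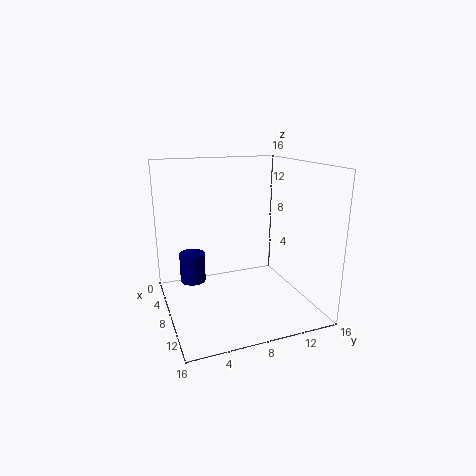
x = 4.5, y = 3.5, z = 2, h = 3.5, c = 'navy'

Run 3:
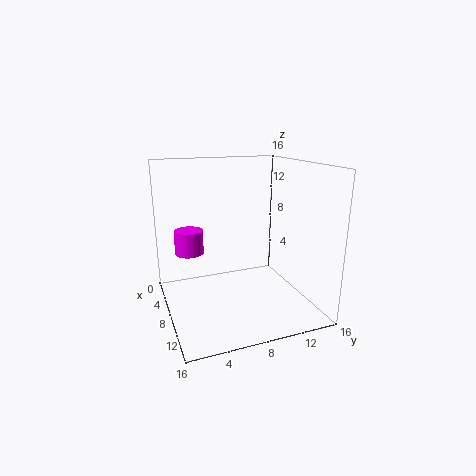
x = 8, y = 2.5, z = 7, h = 2.5, c = 'magenta'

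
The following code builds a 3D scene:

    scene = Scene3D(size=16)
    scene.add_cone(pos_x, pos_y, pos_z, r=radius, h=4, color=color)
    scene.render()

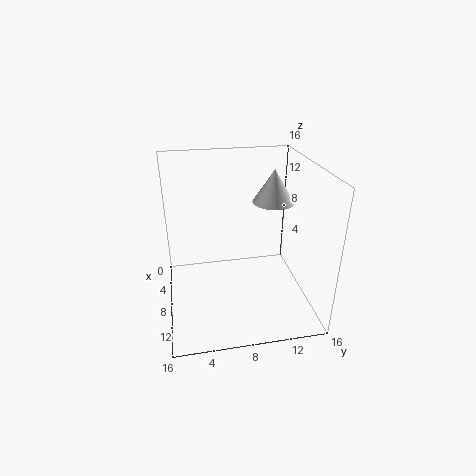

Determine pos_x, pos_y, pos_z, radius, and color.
pos_x = 4.5; pos_y = 13; pos_z = 10.5; radius = 2.5; color = 'white'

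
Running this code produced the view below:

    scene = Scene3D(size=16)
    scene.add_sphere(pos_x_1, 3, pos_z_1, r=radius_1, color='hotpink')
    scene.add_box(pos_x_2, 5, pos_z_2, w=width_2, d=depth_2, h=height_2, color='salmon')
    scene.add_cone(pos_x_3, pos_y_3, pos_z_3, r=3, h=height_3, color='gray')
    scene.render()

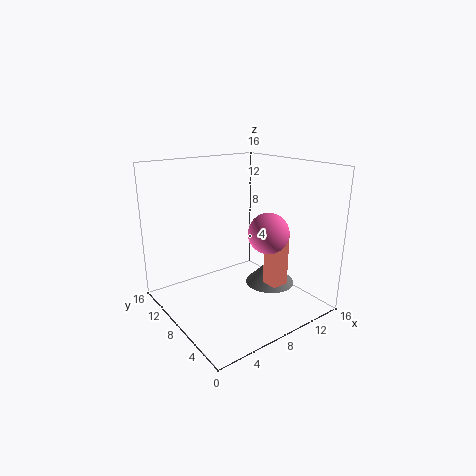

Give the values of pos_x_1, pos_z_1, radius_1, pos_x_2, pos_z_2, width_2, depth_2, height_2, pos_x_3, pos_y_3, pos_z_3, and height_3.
pos_x_1 = 8, pos_z_1 = 10, radius_1 = 2, pos_x_2 = 11, pos_z_2 = 2, width_2 = 2, depth_2 = 2, height_2 = 6, pos_x_3 = 13, pos_y_3 = 8, pos_z_3 = 1, height_3 = 3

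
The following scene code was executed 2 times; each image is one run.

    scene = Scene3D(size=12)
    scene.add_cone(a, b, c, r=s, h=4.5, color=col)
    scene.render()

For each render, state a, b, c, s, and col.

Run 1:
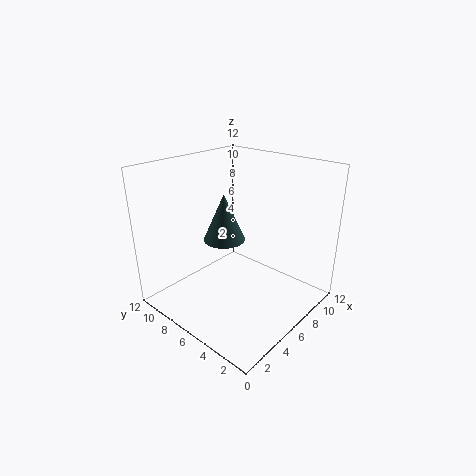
a = 8; b = 9.5; c = 4; s = 2; col = 'darkslategray'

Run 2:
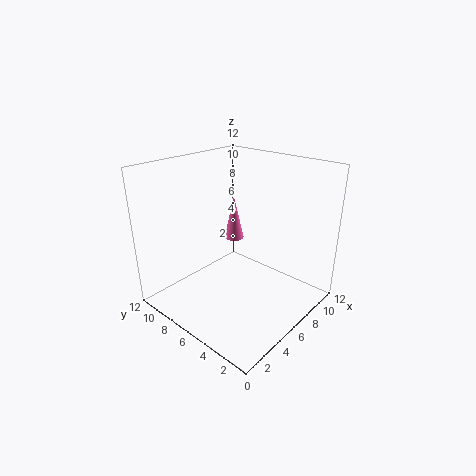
a = 10.5; b = 10.5; c = 3; s = 1; col = 'hotpink'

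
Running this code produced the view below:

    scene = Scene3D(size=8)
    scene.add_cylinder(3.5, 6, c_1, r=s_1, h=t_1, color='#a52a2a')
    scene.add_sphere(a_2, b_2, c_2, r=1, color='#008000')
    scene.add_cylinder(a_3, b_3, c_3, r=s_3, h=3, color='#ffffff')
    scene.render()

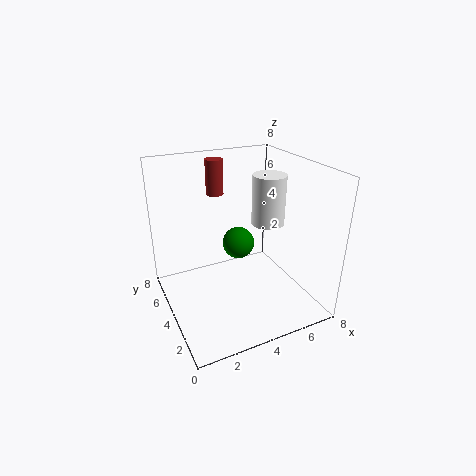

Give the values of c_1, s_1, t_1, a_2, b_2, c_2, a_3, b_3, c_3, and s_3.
c_1 = 6; s_1 = 0.5; t_1 = 2; a_2 = 5; b_2 = 6; c_2 = 2.5; a_3 = 6.5; b_3 = 5; c_3 = 4; s_3 = 1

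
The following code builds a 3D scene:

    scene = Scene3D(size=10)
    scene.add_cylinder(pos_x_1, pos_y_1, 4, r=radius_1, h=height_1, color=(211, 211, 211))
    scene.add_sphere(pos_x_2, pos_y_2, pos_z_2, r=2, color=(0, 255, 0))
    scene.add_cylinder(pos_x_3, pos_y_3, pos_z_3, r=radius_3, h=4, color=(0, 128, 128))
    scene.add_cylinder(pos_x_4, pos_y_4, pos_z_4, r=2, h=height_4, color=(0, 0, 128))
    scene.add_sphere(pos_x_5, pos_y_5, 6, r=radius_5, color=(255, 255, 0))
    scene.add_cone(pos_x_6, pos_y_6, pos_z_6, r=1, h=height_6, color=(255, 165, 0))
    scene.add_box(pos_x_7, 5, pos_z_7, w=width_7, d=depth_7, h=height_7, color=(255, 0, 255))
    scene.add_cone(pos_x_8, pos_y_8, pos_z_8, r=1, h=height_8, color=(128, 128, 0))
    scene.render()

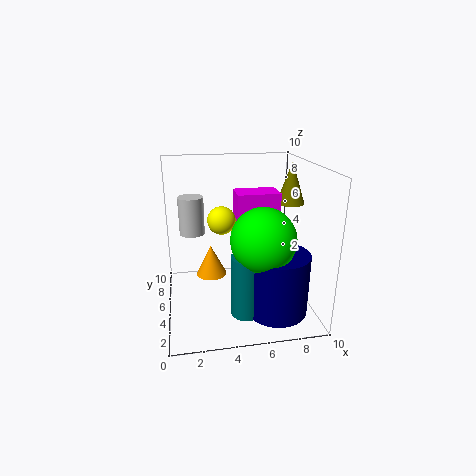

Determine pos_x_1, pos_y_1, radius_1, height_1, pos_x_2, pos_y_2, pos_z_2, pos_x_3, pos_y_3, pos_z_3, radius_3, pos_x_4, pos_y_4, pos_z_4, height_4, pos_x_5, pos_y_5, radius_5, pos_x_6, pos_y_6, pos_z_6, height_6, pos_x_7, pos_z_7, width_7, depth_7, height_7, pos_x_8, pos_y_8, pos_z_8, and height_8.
pos_x_1 = 2, pos_y_1 = 9, radius_1 = 1, height_1 = 3, pos_x_2 = 6, pos_y_2 = 2, pos_z_2 = 6, pos_x_3 = 5, pos_y_3 = 2, pos_z_3 = 1, radius_3 = 1, pos_x_4 = 7, pos_y_4 = 2, pos_z_4 = 1, height_4 = 4, pos_x_5 = 4, pos_y_5 = 6, radius_5 = 1, pos_x_6 = 3, pos_y_6 = 4, pos_z_6 = 3, height_6 = 2, pos_x_7 = 5, pos_z_7 = 6, width_7 = 3, depth_7 = 2, height_7 = 2, pos_x_8 = 9, pos_y_8 = 6, pos_z_8 = 7, height_8 = 3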